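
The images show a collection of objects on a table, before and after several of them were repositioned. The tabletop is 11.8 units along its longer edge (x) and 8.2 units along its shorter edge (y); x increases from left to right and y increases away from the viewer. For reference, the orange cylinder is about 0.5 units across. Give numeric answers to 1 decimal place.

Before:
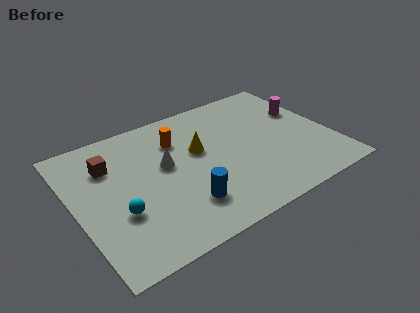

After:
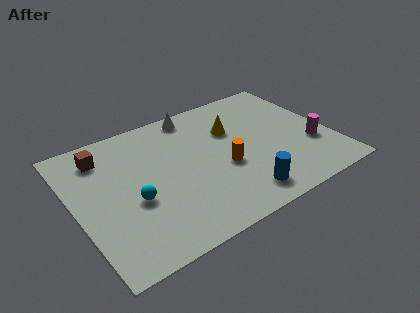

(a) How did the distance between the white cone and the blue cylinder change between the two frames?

+3.4

The distance was about 2.7 in the first image and 6.1 in the second, so they moved 3.4 units further apart.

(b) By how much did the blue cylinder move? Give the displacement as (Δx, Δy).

(2.5, -0.7)

The blue cylinder was at about (4.6, 2.0) and moved to about (7.1, 1.3).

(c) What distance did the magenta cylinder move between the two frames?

2.4

The magenta cylinder moved from about (10.9, 5.2) to (10.8, 2.8), a distance of √(0.1² + 2.4²) ≈ 2.4.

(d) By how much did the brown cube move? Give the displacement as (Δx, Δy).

(-0.2, 0.7)

The brown cube was at about (1.8, 5.9) and moved to about (1.6, 6.6).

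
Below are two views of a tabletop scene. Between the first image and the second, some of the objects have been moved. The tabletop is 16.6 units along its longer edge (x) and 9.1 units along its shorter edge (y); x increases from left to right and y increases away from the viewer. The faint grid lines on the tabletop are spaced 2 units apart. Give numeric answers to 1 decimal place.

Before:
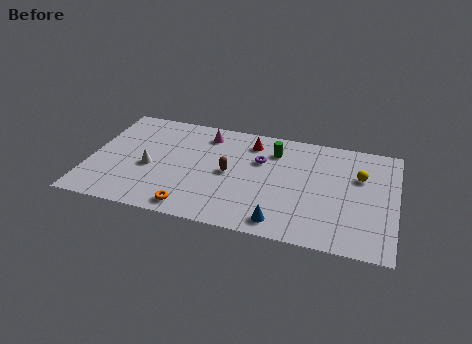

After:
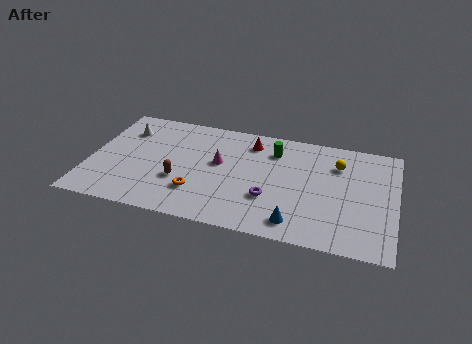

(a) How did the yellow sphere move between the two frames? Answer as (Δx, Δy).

(-1.2, 0.7)

From the two frames, the yellow sphere sits at roughly (14.6, 6.0) before and (13.4, 6.7) after.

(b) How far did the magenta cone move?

2.5

The magenta cone moved from about (6.1, 7.5) to (7.0, 5.2), a distance of √(0.9² + 2.3²) ≈ 2.5.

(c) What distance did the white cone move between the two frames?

3.3

From (3.3, 3.9) to (1.7, 6.8), the white cone covered √(1.6² + 2.9²) ≈ 3.3 units.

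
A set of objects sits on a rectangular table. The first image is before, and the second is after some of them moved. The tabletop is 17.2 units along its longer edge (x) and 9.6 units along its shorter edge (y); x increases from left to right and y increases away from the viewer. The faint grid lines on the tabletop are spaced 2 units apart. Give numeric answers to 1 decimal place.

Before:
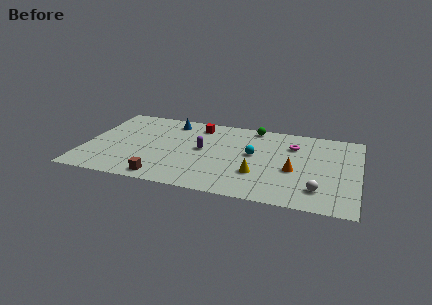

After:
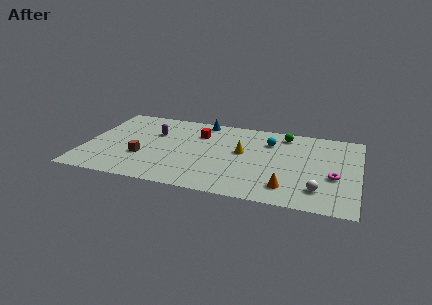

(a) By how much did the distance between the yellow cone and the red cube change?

-3.2

The distance was about 6.5 in the first image and 3.3 in the second, so they moved 3.2 units closer together.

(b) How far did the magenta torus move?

4.2

From (13.0, 7.0) to (15.7, 3.8), the magenta torus covered √(2.7² + 3.2²) ≈ 4.2 units.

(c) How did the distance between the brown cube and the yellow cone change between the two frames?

+0.4

Before: roughly 6.1 units apart; after: 6.5. That's 0.4 units further apart.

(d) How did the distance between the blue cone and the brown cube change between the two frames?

-0.6

They were about 7.0 units apart before and 6.4 after — 0.6 units closer together.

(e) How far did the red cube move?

1.0

The red cube was near (6.9, 8.0) before and (7.0, 7.0) after, so it travelled √(0.1² + 1.0²) ≈ 1.0 units.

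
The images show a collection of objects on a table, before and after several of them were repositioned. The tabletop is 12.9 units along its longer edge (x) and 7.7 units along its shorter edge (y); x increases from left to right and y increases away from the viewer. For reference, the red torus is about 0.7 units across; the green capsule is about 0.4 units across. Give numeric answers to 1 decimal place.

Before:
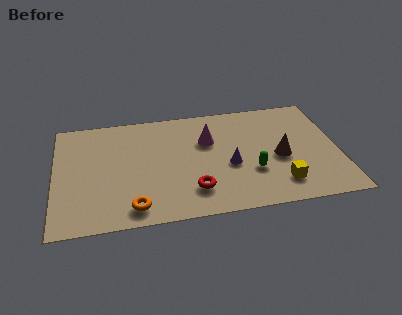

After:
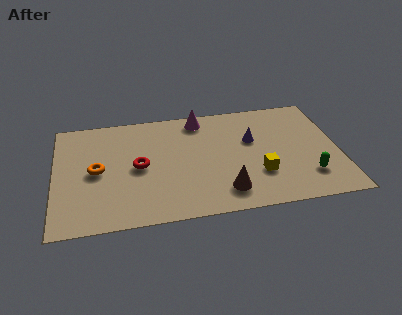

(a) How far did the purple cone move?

1.9

The purple cone moved from about (7.9, 3.2) to (9.0, 4.8), a distance of √(1.1² + 1.6²) ≈ 1.9.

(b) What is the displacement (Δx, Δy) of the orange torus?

(-1.6, 2.7)

The orange torus was at about (3.5, 1.1) and moved to about (1.9, 3.8).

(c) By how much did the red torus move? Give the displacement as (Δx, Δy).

(-2.4, 2.0)

The red torus was at about (6.2, 1.8) and moved to about (3.8, 3.8).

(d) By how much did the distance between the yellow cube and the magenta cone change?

+0.3

The distance was about 4.7 in the first image and 5.0 in the second, so they moved 0.3 units further apart.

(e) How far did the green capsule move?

2.6

From (8.9, 2.6) to (11.4, 1.9), the green capsule covered √(2.5² + 0.7²) ≈ 2.6 units.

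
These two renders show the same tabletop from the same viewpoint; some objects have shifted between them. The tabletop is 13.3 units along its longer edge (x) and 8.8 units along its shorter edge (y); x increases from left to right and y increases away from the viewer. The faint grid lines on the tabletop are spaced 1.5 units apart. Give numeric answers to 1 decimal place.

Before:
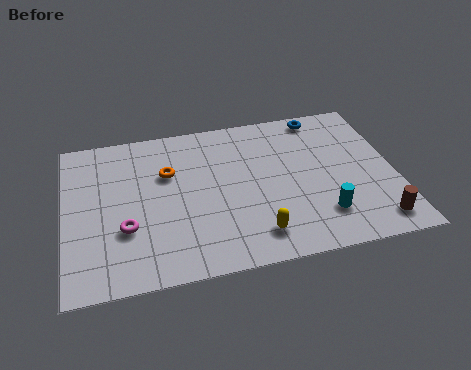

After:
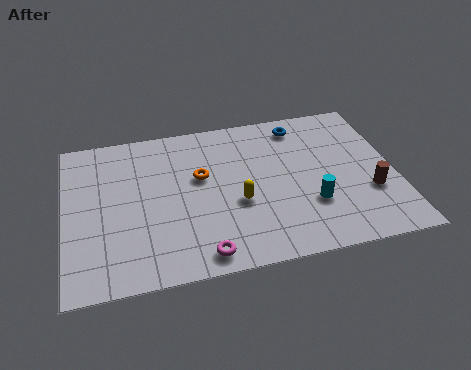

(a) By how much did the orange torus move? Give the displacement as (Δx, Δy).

(1.3, -0.5)

From the two frames, the orange torus sits at roughly (4.2, 5.8) before and (5.5, 5.3) after.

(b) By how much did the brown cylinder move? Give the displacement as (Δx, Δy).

(-0.1, 1.7)

From the two frames, the brown cylinder sits at roughly (12.3, 1.3) before and (12.2, 3.0) after.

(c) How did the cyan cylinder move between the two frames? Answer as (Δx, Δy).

(-0.4, 0.7)

The cyan cylinder was at about (10.2, 2.1) and moved to about (9.8, 2.8).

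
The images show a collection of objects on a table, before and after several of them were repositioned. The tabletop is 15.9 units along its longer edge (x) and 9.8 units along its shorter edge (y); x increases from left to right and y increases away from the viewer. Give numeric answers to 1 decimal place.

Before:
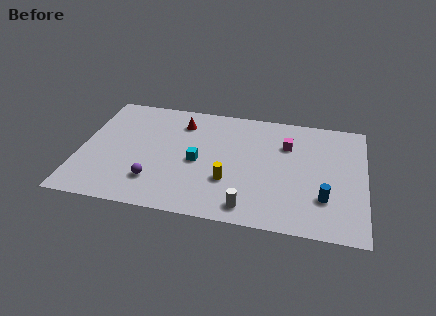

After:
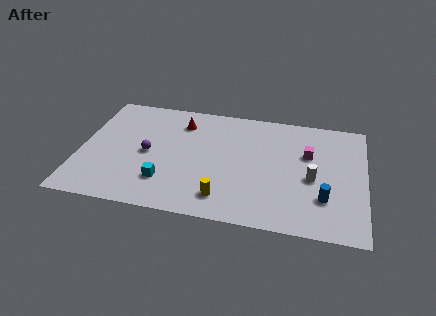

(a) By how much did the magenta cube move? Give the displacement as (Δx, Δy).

(1.2, -0.6)

The magenta cube started near (11.5, 6.9) and ended near (12.7, 6.3).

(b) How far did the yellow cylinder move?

1.4

The yellow cylinder moved from about (8.4, 3.2) to (8.2, 1.8), a distance of √(0.2² + 1.4²) ≈ 1.4.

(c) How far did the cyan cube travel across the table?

2.6

The cyan cube moved from about (6.6, 4.5) to (4.9, 2.5), a distance of √(1.7² + 2.0²) ≈ 2.6.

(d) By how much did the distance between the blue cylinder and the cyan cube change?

+1.5

The distance was about 7.3 in the first image and 8.8 in the second, so they moved 1.5 units further apart.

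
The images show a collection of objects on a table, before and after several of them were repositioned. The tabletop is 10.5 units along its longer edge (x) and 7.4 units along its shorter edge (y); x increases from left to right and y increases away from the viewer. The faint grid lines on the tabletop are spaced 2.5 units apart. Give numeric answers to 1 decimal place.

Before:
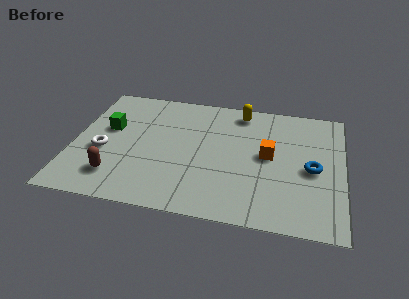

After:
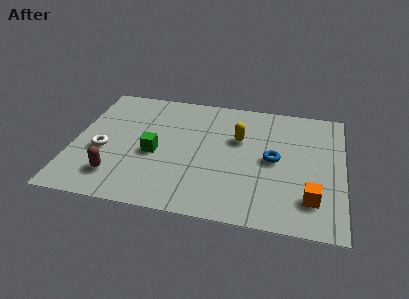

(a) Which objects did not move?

the white torus and the brown capsule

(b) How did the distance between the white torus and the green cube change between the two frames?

+0.6

The distance was about 1.4 in the first image and 2.0 in the second, so they moved 0.6 units further apart.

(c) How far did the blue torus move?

1.5

The blue torus was near (9.3, 3.4) before and (7.8, 3.7) after, so it travelled √(1.5² + 0.3²) ≈ 1.5 units.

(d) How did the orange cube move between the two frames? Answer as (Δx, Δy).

(1.7, -2.2)

From the two frames, the orange cube sits at roughly (7.6, 3.9) before and (9.3, 1.7) after.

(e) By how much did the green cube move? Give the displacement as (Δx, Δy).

(1.9, -1.2)

The green cube started near (1.3, 4.4) and ended near (3.2, 3.2).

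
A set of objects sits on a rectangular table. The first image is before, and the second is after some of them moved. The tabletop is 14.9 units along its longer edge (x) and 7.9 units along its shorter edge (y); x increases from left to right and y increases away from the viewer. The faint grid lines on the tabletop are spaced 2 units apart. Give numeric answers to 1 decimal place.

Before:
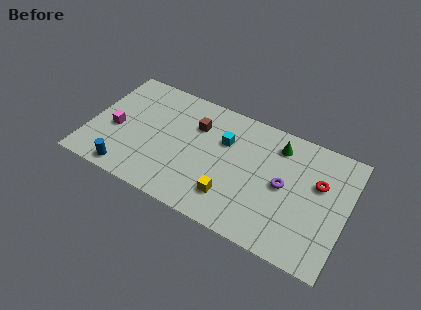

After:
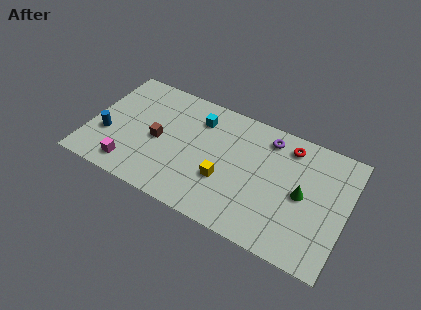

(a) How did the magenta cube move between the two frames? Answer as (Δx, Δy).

(1.2, -2.1)

The magenta cube started near (1.5, 3.4) and ended near (2.7, 1.3).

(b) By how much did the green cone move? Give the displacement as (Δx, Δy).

(1.7, -2.5)

The green cone was at about (10.7, 6.4) and moved to about (12.4, 3.9).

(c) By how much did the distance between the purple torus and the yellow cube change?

+0.8

They were about 3.5 units apart before and 4.3 after — 0.8 units further apart.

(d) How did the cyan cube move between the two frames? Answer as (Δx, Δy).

(-1.6, 0.8)

The cyan cube was at about (7.7, 5.3) and moved to about (6.1, 6.1).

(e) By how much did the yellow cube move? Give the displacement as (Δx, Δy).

(-0.5, 0.9)

The yellow cube was at about (8.5, 1.9) and moved to about (8.0, 2.8).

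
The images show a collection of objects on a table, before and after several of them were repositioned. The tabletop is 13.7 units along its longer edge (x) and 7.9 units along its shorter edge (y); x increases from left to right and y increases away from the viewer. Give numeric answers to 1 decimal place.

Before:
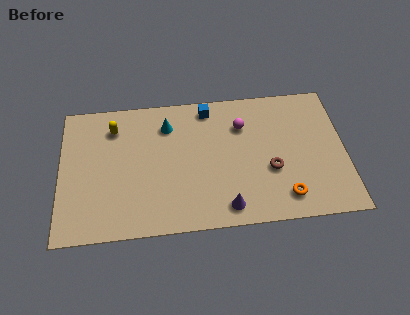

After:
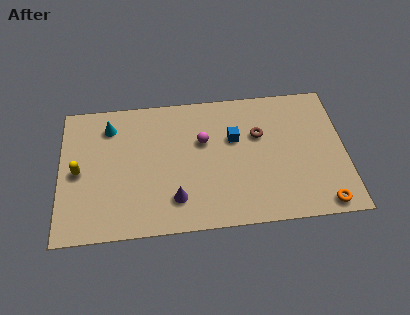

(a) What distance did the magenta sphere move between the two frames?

2.0

The magenta sphere was near (8.8, 5.7) before and (6.9, 5.0) after, so it travelled √(1.9² + 0.7²) ≈ 2.0 units.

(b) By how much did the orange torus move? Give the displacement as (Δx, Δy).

(1.8, -0.6)

From the two frames, the orange torus sits at roughly (10.7, 1.4) before and (12.5, 0.8) after.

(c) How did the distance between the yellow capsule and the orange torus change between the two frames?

+2.6

They were about 9.4 units apart before and 12.0 after — 2.6 units further apart.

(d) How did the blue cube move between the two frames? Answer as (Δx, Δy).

(1.2, -1.9)

The blue cube started near (7.2, 6.9) and ended near (8.4, 5.0).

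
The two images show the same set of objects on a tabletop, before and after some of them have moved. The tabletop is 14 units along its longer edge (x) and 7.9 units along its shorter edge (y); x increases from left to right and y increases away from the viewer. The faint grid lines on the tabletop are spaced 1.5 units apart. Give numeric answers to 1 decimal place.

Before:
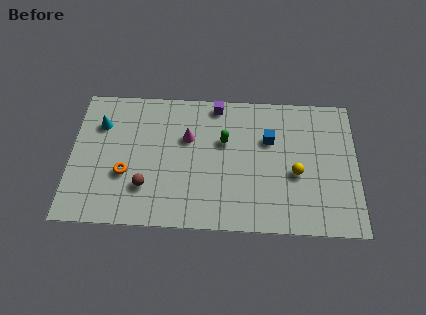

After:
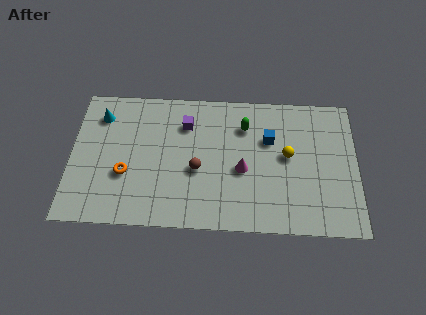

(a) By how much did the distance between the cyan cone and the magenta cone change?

+3.2

Before: roughly 4.3 units apart; after: 7.5. That's 3.2 units further apart.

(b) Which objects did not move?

the blue cube and the orange torus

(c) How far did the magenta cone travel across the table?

3.2

From (5.7, 5.1) to (8.4, 3.4), the magenta cone covered √(2.7² + 1.7²) ≈ 3.2 units.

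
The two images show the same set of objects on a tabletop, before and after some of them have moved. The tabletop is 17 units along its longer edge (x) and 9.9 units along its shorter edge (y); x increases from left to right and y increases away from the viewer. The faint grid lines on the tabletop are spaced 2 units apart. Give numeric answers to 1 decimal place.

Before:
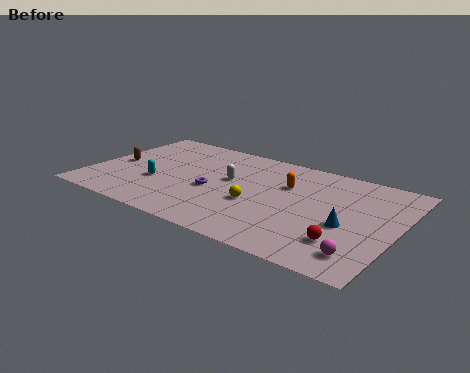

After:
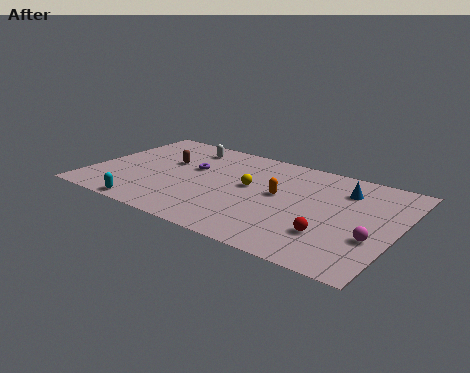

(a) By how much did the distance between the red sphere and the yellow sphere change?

+0.3

They were about 5.3 units apart before and 5.6 after — 0.3 units further apart.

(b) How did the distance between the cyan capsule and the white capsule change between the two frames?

+3.1

Before: roughly 4.3 units apart; after: 7.4. That's 3.1 units further apart.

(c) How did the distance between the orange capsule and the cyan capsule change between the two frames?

+0.5

The distance was about 7.5 in the first image and 8.0 in the second, so they moved 0.5 units further apart.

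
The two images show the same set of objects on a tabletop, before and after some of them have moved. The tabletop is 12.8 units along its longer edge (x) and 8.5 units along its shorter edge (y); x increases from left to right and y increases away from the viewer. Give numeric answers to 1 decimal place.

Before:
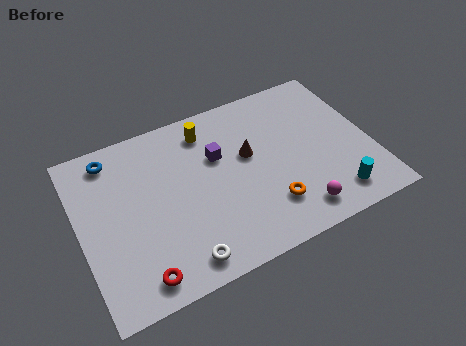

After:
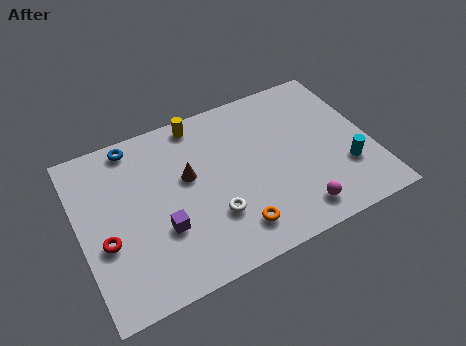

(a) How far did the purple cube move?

3.8

The purple cube moved from about (6.2, 5.5) to (3.4, 2.9), a distance of √(2.8² + 2.6²) ≈ 3.8.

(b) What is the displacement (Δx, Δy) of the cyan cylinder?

(0.7, 1.2)

From the two frames, the cyan cylinder sits at roughly (10.8, 1.4) before and (11.5, 2.6) after.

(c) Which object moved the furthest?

the purple cube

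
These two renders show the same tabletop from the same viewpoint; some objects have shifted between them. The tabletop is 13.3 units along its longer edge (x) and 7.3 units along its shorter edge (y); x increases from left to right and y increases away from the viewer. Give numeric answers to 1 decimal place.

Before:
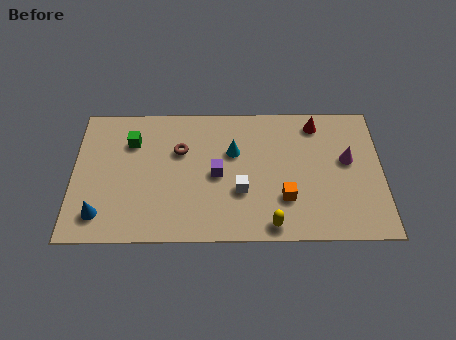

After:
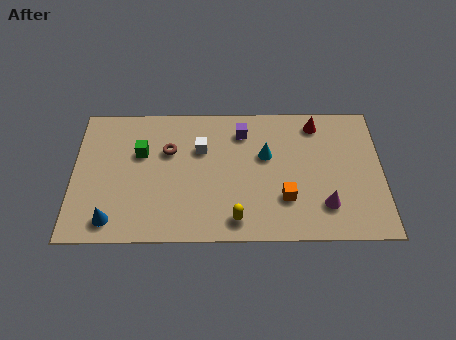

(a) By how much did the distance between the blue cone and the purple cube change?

+1.9

The distance was about 5.4 in the first image and 7.3 in the second, so they moved 1.9 units further apart.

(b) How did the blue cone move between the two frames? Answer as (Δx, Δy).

(0.5, -0.3)

The blue cone was at about (1.2, 1.4) and moved to about (1.7, 1.1).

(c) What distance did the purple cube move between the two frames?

2.5

The purple cube moved from about (6.2, 3.5) to (7.3, 5.8), a distance of √(1.1² + 2.3²) ≈ 2.5.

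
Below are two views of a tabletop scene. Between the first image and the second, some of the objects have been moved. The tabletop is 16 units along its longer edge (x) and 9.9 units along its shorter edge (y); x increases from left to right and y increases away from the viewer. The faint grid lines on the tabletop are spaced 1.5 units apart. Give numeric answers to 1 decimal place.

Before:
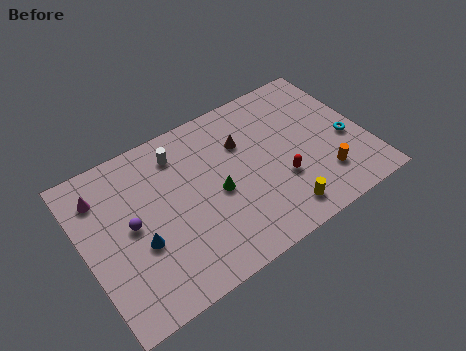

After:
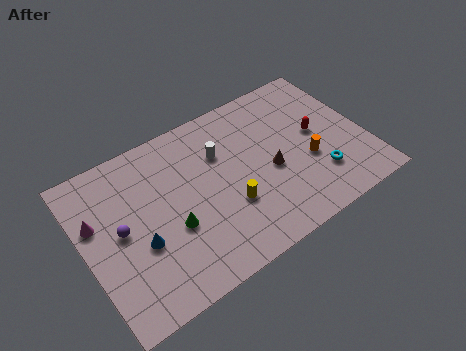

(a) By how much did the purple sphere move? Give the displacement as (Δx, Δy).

(-0.6, 0.0)

The purple sphere was at about (2.6, 5.1) and moved to about (2.0, 5.1).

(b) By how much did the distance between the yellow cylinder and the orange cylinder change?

+1.9

Before: roughly 2.8 units apart; after: 4.7. That's 1.9 units further apart.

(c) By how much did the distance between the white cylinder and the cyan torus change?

-3.4

They were about 9.9 units apart before and 6.5 after — 3.4 units closer together.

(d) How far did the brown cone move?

2.8

The brown cone moved from about (9.3, 6.8) to (10.5, 4.3), a distance of √(1.2² + 2.5²) ≈ 2.8.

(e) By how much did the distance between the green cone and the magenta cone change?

-2.3

They were about 6.9 units apart before and 4.6 after — 2.3 units closer together.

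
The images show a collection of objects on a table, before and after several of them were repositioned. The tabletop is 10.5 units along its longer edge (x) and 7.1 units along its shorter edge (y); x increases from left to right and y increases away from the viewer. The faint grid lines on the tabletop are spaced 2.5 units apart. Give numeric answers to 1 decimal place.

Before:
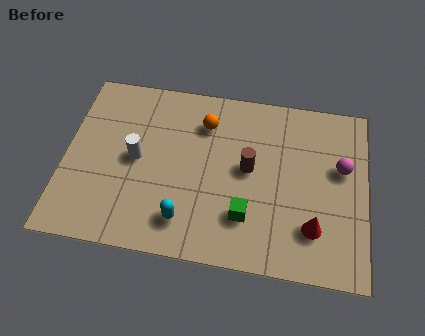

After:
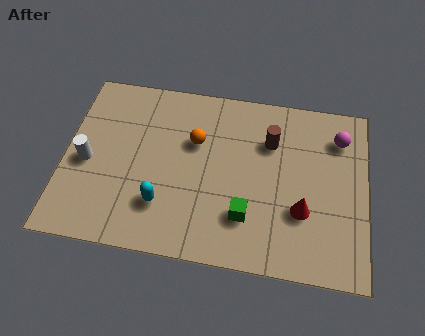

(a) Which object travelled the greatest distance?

the white cylinder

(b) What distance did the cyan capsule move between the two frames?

0.9

The cyan capsule was near (4.3, 1.4) before and (3.5, 1.9) after, so it travelled √(0.8² + 0.5²) ≈ 0.9 units.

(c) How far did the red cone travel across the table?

0.7

From (8.7, 1.8) to (8.3, 2.4), the red cone covered √(0.4² + 0.6²) ≈ 0.7 units.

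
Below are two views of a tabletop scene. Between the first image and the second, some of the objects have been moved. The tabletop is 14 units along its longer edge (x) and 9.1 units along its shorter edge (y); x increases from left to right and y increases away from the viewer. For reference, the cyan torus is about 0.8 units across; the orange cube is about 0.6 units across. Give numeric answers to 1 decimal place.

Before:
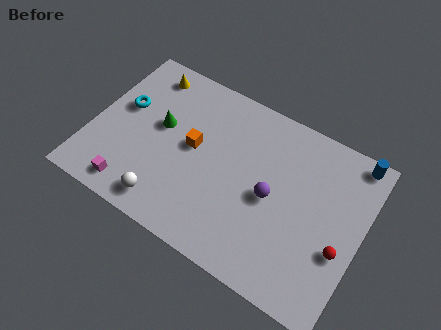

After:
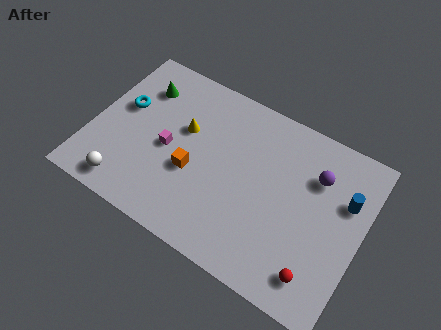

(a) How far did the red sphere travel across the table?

2.0

From (13.1, 3.4) to (12.2, 1.6), the red sphere covered √(0.9² + 1.8²) ≈ 2.0 units.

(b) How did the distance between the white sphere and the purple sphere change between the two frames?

+4.7

They were about 5.8 units apart before and 10.5 after — 4.7 units further apart.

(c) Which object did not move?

the cyan torus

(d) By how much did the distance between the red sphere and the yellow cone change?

-3.2

Before: roughly 11.8 units apart; after: 8.6. That's 3.2 units closer together.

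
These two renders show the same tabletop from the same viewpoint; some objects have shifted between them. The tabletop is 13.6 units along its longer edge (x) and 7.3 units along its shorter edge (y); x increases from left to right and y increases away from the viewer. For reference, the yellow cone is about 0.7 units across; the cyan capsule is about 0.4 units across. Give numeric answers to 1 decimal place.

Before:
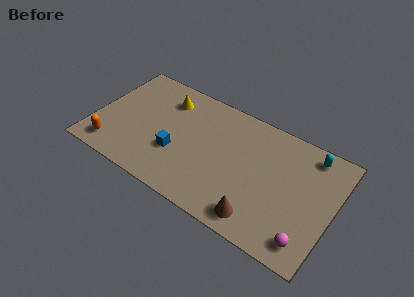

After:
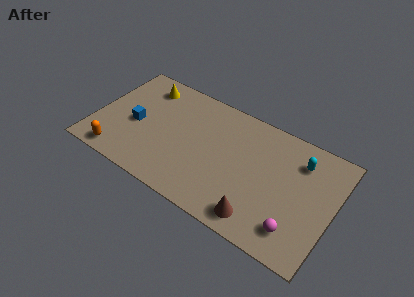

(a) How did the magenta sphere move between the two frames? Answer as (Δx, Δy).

(-0.7, 0.3)

The magenta sphere was at about (12.5, 1.2) and moved to about (11.8, 1.5).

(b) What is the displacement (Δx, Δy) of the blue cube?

(-2.5, 0.7)

From the two frames, the blue cube sits at roughly (4.8, 2.6) before and (2.3, 3.3) after.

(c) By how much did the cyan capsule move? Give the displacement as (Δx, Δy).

(-0.5, -0.7)

The cyan capsule was at about (12.0, 6.3) and moved to about (11.5, 5.6).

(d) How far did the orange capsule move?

0.5

The orange capsule was near (1.3, 1.2) before and (1.7, 0.9) after, so it travelled √(0.4² + 0.3²) ≈ 0.5 units.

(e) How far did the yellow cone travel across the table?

1.3

From (3.7, 5.7) to (2.4, 6.0), the yellow cone covered √(1.3² + 0.3²) ≈ 1.3 units.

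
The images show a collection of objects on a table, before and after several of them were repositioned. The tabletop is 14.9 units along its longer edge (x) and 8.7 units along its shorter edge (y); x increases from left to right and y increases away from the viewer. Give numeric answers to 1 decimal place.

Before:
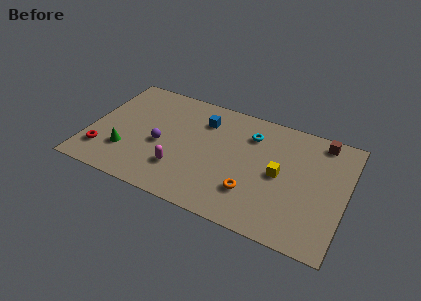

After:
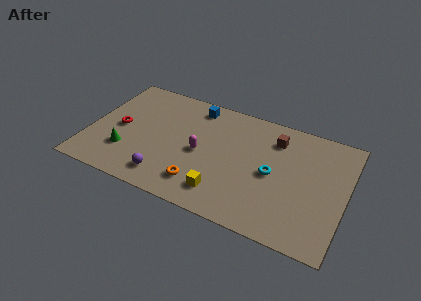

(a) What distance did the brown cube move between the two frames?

2.8

The brown cube moved from about (13.2, 7.7) to (10.6, 6.8), a distance of √(2.6² + 0.9²) ≈ 2.8.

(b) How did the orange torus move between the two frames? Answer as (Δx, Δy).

(-2.9, -0.6)

From the two frames, the orange torus sits at roughly (9.7, 2.4) before and (6.8, 1.8) after.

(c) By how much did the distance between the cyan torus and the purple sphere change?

+0.8

Before: roughly 5.7 units apart; after: 6.5. That's 0.8 units further apart.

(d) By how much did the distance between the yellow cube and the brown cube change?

+1.7

The distance was about 4.0 in the first image and 5.7 in the second, so they moved 1.7 units further apart.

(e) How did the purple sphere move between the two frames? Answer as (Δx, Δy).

(0.6, -2.3)

The purple sphere started near (4.2, 3.8) and ended near (4.8, 1.5).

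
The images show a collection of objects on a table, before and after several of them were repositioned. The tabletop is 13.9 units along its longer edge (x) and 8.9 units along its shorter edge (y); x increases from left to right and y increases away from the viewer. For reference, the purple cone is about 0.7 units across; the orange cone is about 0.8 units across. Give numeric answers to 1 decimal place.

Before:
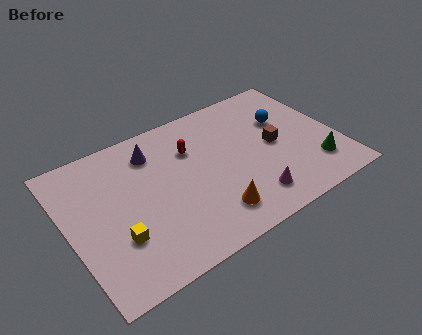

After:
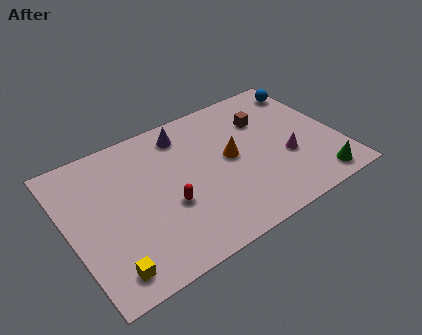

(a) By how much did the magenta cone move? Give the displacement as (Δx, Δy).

(2.2, 1.6)

The magenta cone was at about (8.9, 1.7) and moved to about (11.1, 3.3).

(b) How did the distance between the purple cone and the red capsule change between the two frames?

+2.2

They were about 2.1 units apart before and 4.3 after — 2.2 units further apart.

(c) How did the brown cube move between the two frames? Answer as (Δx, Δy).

(-0.2, 1.9)

The brown cube was at about (10.7, 4.4) and moved to about (10.5, 6.3).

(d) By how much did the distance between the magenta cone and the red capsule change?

+1.1

They were about 5.1 units apart before and 6.2 after — 1.1 units further apart.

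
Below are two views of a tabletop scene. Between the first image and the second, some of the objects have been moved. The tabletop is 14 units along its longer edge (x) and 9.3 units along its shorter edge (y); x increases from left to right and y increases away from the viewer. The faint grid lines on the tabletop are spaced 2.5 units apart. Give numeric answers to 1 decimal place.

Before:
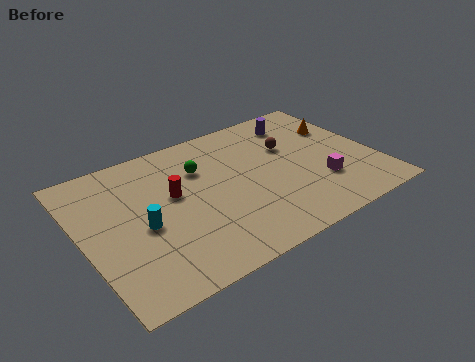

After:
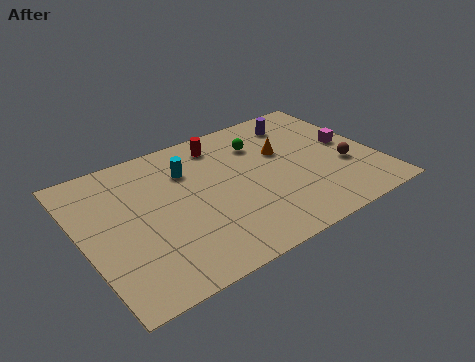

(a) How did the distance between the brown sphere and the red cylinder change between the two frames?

+1.1

Before: roughly 5.8 units apart; after: 6.9. That's 1.1 units further apart.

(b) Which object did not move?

the purple cylinder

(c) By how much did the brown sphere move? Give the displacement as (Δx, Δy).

(2.2, -2.6)

From the two frames, the brown sphere sits at roughly (10.2, 6.0) before and (12.4, 3.4) after.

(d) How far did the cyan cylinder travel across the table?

3.7

From (2.7, 4.1) to (5.3, 6.7), the cyan cylinder covered √(2.6² + 2.6²) ≈ 3.7 units.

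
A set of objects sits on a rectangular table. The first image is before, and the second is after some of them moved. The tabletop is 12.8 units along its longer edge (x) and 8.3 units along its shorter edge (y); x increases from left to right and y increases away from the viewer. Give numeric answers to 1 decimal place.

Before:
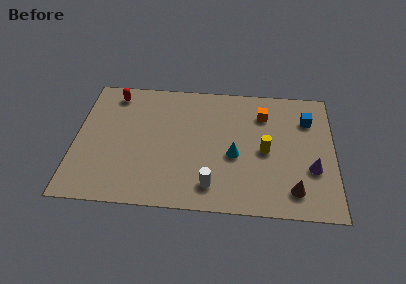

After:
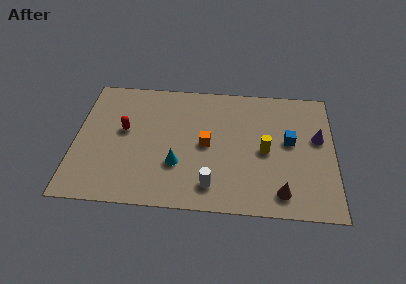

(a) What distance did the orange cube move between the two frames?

3.6

The orange cube was near (9.3, 6.3) before and (6.5, 4.1) after, so it travelled √(2.8² + 2.2²) ≈ 3.6 units.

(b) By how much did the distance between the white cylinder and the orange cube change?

-2.8

They were about 5.4 units apart before and 2.6 after — 2.8 units closer together.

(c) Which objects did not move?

the white cylinder and the yellow cylinder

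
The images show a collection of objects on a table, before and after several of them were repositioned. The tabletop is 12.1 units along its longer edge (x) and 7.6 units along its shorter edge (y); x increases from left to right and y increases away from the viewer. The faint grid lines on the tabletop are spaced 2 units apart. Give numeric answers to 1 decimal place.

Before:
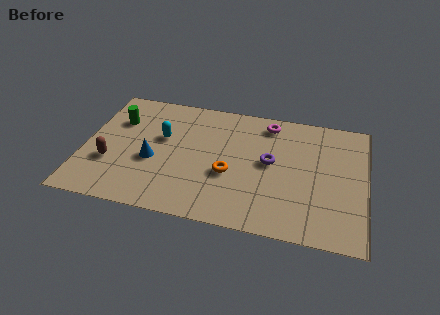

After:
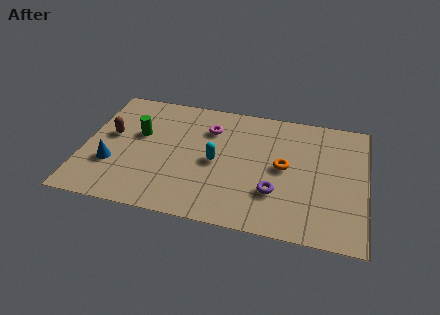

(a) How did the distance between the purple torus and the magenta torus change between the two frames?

+2.1

Before: roughly 2.4 units apart; after: 4.5. That's 2.1 units further apart.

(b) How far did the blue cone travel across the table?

1.8

The blue cone moved from about (3.0, 3.1) to (1.3, 2.5), a distance of √(1.7² + 0.6²) ≈ 1.8.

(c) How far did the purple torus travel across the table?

1.8

The purple torus moved from about (8.0, 4.1) to (8.3, 2.3), a distance of √(0.3² + 1.8²) ≈ 1.8.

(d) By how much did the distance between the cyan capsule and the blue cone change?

+3.0

They were about 1.5 units apart before and 4.5 after — 3.0 units further apart.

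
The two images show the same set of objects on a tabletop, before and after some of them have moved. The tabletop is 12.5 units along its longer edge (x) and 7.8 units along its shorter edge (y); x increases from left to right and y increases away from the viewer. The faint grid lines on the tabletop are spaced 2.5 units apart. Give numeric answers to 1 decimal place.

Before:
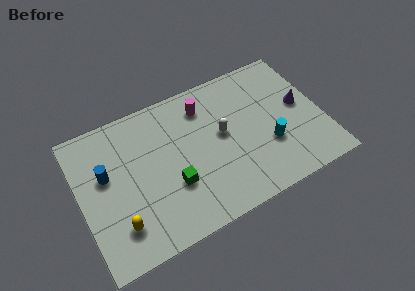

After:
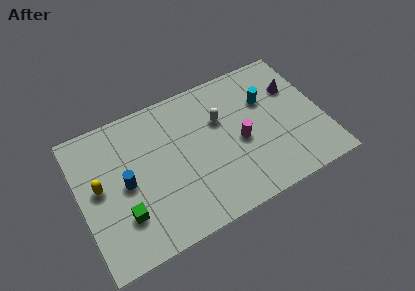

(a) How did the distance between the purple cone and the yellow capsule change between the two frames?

+0.3

Before: roughly 10.1 units apart; after: 10.4. That's 0.3 units further apart.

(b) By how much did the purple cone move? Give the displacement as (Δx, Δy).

(-0.2, 1.1)

From the two frames, the purple cone sits at roughly (11.5, 4.2) before and (11.3, 5.3) after.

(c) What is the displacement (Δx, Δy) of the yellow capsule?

(-0.7, 2.4)

The yellow capsule started near (1.7, 1.8) and ended near (1.0, 4.2).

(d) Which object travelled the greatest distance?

the magenta cylinder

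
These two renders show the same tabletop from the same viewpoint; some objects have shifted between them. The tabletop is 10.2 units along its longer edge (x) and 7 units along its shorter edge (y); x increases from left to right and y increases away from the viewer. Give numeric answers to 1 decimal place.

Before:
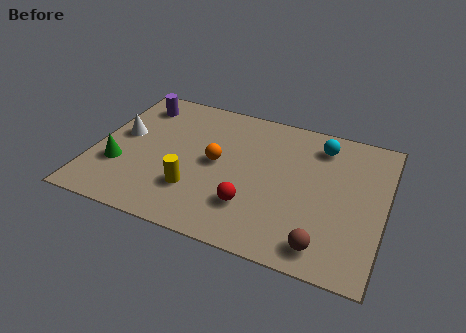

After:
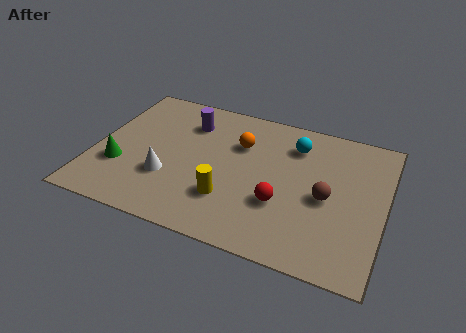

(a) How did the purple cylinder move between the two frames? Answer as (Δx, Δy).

(1.9, -0.4)

The purple cylinder started near (1.2, 5.7) and ended near (3.1, 5.3).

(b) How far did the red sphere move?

1.1

From (5.7, 1.9) to (6.7, 2.4), the red sphere covered √(1.0² + 0.5²) ≈ 1.1 units.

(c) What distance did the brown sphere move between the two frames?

2.2

The brown sphere moved from about (8.3, 1.0) to (8.2, 3.2), a distance of √(0.1² + 2.2²) ≈ 2.2.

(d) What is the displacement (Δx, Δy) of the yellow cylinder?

(1.2, 0.0)

The yellow cylinder was at about (3.7, 2.0) and moved to about (4.9, 2.0).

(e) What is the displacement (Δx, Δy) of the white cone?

(1.8, -1.6)

The white cone started near (0.9, 3.9) and ended near (2.7, 2.3).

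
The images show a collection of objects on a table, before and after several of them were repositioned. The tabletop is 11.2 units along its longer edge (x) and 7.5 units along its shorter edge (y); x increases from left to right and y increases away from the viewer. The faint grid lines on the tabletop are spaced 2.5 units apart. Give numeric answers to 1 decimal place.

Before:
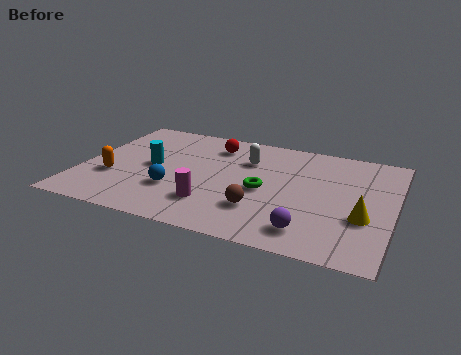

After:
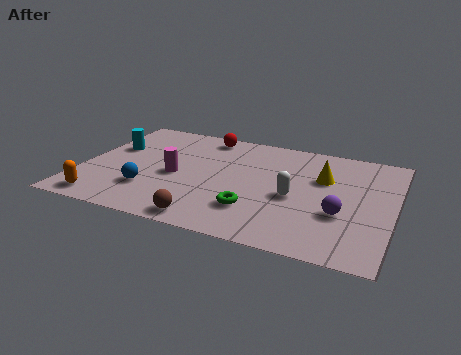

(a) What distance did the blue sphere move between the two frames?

0.9

The blue sphere moved from about (3.5, 2.4) to (2.6, 2.1), a distance of √(0.9² + 0.3²) ≈ 0.9.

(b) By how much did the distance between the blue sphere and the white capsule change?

+1.5

They were about 3.7 units apart before and 5.2 after — 1.5 units further apart.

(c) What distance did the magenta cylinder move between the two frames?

2.1

The magenta cylinder moved from about (4.9, 1.9) to (3.4, 3.4), a distance of √(1.5² + 1.5²) ≈ 2.1.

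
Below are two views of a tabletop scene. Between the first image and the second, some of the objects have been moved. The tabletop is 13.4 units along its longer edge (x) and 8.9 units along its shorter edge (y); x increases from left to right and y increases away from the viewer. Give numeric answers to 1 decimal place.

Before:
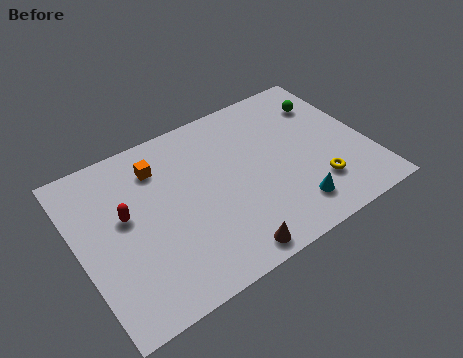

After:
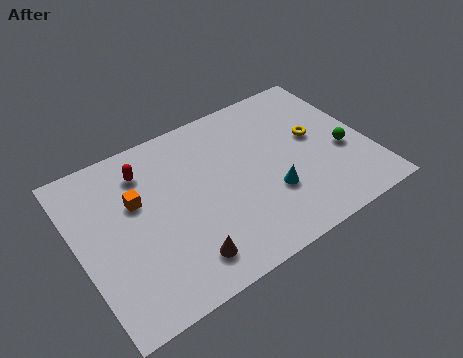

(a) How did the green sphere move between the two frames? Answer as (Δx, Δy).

(0.2, -3.1)

From the two frames, the green sphere sits at roughly (12.0, 6.7) before and (12.2, 3.6) after.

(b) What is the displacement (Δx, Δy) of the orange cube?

(-1.2, -1.3)

The orange cube was at about (4.0, 6.9) and moved to about (2.8, 5.6).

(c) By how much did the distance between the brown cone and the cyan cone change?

+1.2

The distance was about 3.3 in the first image and 4.5 in the second, so they moved 1.2 units further apart.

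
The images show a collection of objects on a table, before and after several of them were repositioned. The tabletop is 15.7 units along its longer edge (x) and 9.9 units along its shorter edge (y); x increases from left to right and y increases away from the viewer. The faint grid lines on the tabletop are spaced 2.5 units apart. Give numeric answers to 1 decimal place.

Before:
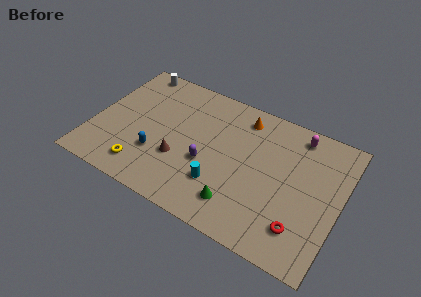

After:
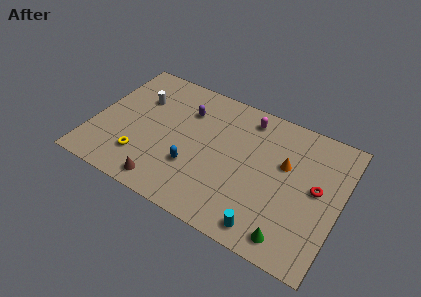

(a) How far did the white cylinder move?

2.3

The white cylinder was near (1.8, 9.0) before and (2.6, 6.8) after, so it travelled √(0.8² + 2.2²) ≈ 2.3 units.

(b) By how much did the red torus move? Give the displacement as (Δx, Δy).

(0.6, 3.1)

The red torus started near (13.6, 2.2) and ended near (14.2, 5.3).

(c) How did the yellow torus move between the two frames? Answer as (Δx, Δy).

(-0.2, 0.7)

The yellow torus was at about (3.6, 1.7) and moved to about (3.4, 2.4).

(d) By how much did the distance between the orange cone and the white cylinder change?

+2.2

The distance was about 7.3 in the first image and 9.5 in the second, so they moved 2.2 units further apart.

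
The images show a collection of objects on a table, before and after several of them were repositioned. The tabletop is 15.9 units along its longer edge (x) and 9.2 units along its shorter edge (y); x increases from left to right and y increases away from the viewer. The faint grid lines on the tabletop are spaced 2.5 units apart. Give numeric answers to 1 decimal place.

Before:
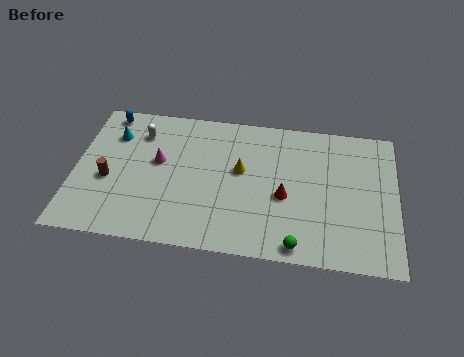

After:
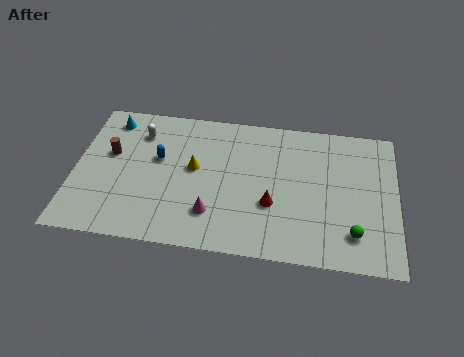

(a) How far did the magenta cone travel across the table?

4.1

The magenta cone moved from about (4.1, 5.3) to (6.9, 2.3), a distance of √(2.8² + 3.0²) ≈ 4.1.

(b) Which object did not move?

the white capsule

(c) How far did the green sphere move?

2.9

The green sphere was near (11.1, 0.9) before and (13.8, 2.0) after, so it travelled √(2.7² + 1.1²) ≈ 2.9 units.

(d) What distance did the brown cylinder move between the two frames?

1.7

From (1.7, 3.8) to (1.7, 5.5), the brown cylinder covered √(0.0² + 1.7²) ≈ 1.7 units.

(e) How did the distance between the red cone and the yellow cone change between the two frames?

+1.7

They were about 2.6 units apart before and 4.3 after — 1.7 units further apart.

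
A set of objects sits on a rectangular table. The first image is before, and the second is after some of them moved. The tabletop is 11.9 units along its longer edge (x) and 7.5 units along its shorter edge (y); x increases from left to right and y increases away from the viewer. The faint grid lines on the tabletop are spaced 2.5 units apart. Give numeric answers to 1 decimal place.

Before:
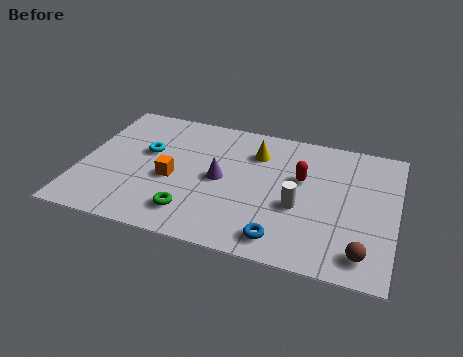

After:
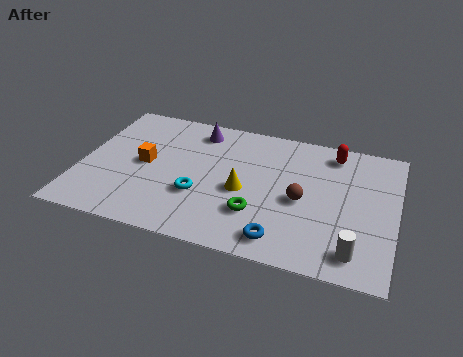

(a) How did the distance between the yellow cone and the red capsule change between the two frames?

+2.4

The distance was about 2.1 in the first image and 4.5 in the second, so they moved 2.4 units further apart.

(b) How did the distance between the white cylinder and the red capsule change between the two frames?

+3.7

Before: roughly 1.6 units apart; after: 5.3. That's 3.7 units further apart.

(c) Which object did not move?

the blue torus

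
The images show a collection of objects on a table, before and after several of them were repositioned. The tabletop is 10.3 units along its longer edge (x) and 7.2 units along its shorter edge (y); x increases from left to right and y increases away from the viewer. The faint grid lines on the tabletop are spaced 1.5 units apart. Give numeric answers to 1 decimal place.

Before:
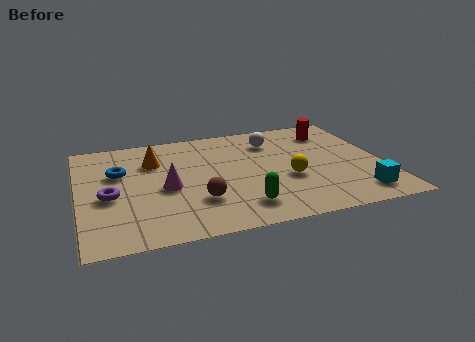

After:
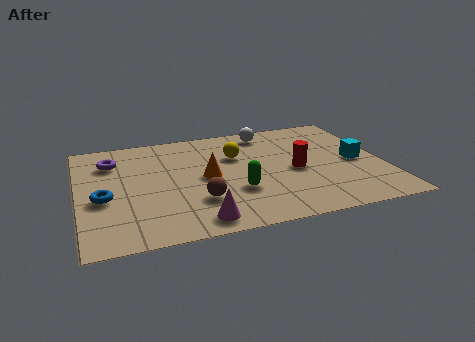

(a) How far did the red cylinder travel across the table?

2.8

From (8.8, 5.7) to (7.3, 3.3), the red cylinder covered √(1.5² + 2.4²) ≈ 2.8 units.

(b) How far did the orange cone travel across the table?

2.3

The orange cone was near (2.6, 5.1) before and (4.3, 3.6) after, so it travelled √(1.7² + 1.5²) ≈ 2.3 units.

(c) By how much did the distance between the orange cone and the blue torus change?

+2.3

The distance was about 1.3 in the first image and 3.6 in the second, so they moved 2.3 units further apart.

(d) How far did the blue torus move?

1.7

The blue torus moved from about (1.4, 4.6) to (0.8, 3.0), a distance of √(0.6² + 1.6²) ≈ 1.7.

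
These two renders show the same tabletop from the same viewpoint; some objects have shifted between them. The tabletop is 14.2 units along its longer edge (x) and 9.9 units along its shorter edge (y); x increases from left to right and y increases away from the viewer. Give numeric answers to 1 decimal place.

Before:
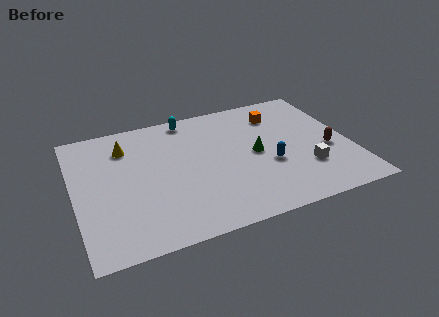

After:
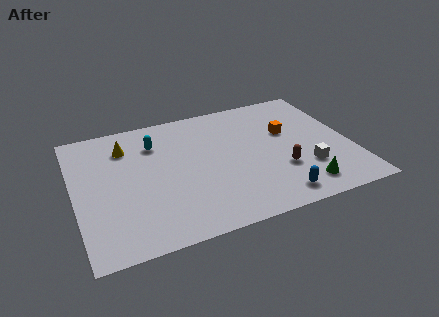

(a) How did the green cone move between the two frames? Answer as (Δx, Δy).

(2.0, -3.3)

The green cone started near (9.3, 4.9) and ended near (11.3, 1.6).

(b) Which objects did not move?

the white cube and the yellow cone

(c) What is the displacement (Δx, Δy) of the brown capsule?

(-2.6, -0.8)

From the two frames, the brown capsule sits at roughly (13.0, 4.0) before and (10.4, 3.2) after.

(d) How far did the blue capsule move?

2.5

The blue capsule was near (9.9, 3.8) before and (9.9, 1.3) after, so it travelled √(0.0² + 2.5²) ≈ 2.5 units.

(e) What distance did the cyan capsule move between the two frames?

2.4

From (6.2, 8.9) to (4.3, 7.4), the cyan capsule covered √(1.9² + 1.5²) ≈ 2.4 units.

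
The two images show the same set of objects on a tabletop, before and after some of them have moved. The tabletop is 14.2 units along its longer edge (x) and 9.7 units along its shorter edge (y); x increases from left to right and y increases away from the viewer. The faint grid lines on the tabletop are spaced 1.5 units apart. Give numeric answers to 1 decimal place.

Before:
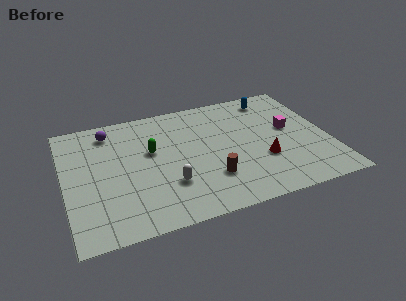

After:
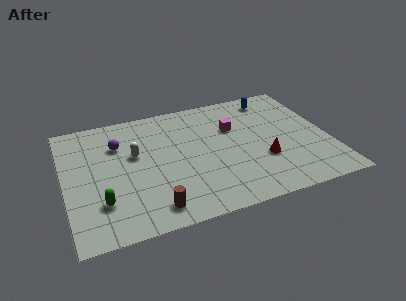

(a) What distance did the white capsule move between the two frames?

3.3

The white capsule was near (5.4, 2.9) before and (3.8, 5.8) after, so it travelled √(1.6² + 2.9²) ≈ 3.3 units.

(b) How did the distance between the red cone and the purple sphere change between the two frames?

-0.9

Before: roughly 9.2 units apart; after: 8.3. That's 0.9 units closer together.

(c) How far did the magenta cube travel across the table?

3.2

The magenta cube was near (12.2, 5.4) before and (9.2, 6.4) after, so it travelled √(3.0² + 1.0²) ≈ 3.2 units.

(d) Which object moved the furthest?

the green capsule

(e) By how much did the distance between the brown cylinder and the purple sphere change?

-1.7

Before: roughly 7.4 units apart; after: 5.7. That's 1.7 units closer together.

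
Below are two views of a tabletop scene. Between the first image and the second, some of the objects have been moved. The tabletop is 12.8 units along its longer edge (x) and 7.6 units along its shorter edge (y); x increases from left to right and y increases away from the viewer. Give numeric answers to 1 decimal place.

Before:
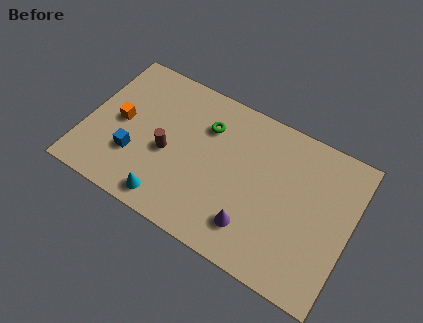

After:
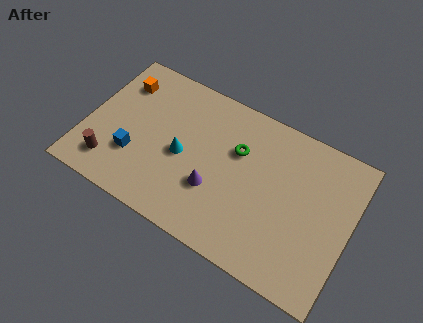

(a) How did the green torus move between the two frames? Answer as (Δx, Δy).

(1.6, -0.5)

The green torus was at about (5.6, 5.5) and moved to about (7.2, 5.0).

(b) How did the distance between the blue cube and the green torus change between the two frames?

+1.0

Before: roughly 4.4 units apart; after: 5.4. That's 1.0 units further apart.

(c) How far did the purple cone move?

2.2

From (8.4, 1.7) to (6.4, 2.6), the purple cone covered √(2.0² + 0.9²) ≈ 2.2 units.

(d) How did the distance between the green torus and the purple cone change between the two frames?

-2.2

The distance was about 4.7 in the first image and 2.5 in the second, so they moved 2.2 units closer together.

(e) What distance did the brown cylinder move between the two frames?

3.1

From (4.0, 3.3) to (1.5, 1.5), the brown cylinder covered √(2.5² + 1.8²) ≈ 3.1 units.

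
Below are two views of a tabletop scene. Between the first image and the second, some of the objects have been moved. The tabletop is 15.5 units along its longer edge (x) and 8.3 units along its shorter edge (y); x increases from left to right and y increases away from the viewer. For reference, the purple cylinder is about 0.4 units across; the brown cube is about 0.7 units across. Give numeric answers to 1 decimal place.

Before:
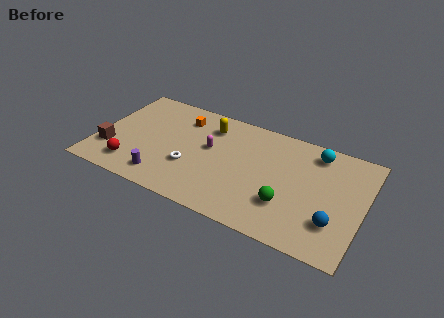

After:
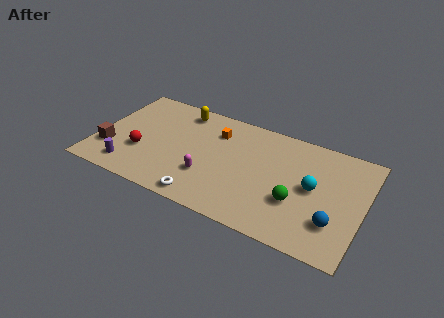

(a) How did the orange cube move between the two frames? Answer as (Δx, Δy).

(2.1, -0.3)

From the two frames, the orange cube sits at roughly (4.6, 6.5) before and (6.7, 6.2) after.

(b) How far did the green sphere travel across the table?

0.6

The green sphere moved from about (11.3, 2.5) to (11.8, 2.9), a distance of √(0.5² + 0.4²) ≈ 0.6.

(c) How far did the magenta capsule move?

2.2

From (6.5, 4.8) to (6.7, 2.6), the magenta capsule covered √(0.2² + 2.2²) ≈ 2.2 units.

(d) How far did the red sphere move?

1.4

From (2.3, 1.6) to (2.7, 2.9), the red sphere covered √(0.4² + 1.3²) ≈ 1.4 units.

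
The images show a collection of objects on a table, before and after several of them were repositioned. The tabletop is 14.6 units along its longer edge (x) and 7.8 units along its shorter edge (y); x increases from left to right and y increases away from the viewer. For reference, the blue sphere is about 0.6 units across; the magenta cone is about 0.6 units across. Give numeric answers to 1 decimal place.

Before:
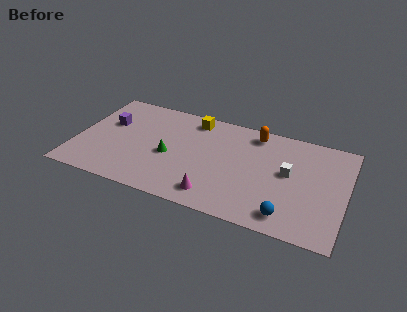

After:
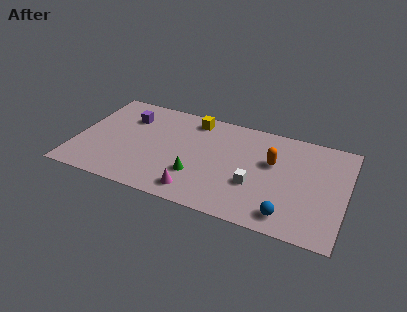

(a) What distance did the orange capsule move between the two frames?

2.2

From (9.5, 6.7) to (10.6, 4.8), the orange capsule covered √(1.1² + 1.9²) ≈ 2.2 units.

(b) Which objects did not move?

the blue sphere and the yellow cube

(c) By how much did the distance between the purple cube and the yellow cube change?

-1.2

They were about 4.8 units apart before and 3.6 after — 1.2 units closer together.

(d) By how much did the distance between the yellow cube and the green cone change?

+0.9

They were about 3.4 units apart before and 4.3 after — 0.9 units further apart.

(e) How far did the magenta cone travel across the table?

1.0

The magenta cone moved from about (7.8, 1.3) to (6.8, 1.2), a distance of √(1.0² + 0.1²) ≈ 1.0.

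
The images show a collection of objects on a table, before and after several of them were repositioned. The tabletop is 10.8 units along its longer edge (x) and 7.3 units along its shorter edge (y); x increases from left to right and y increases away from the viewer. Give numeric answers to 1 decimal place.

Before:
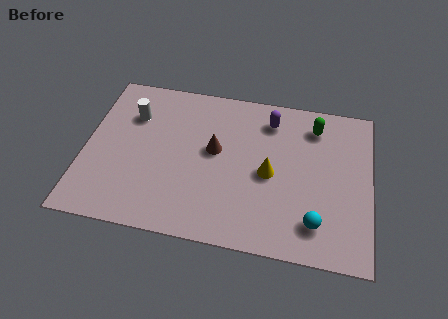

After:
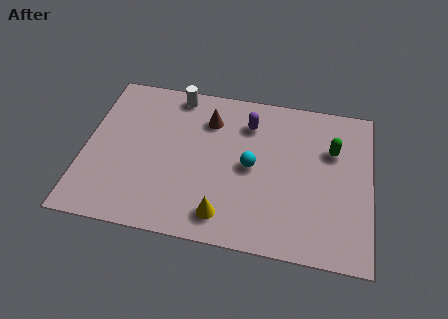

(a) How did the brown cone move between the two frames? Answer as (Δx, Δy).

(-0.3, 1.4)

From the two frames, the brown cone sits at roughly (4.9, 4.1) before and (4.6, 5.5) after.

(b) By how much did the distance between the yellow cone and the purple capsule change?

+2.0

They were about 2.5 units apart before and 4.5 after — 2.0 units further apart.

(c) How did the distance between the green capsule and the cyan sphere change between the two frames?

-1.1

The distance was about 4.4 in the first image and 3.3 in the second, so they moved 1.1 units closer together.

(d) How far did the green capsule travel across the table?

1.2

The green capsule was near (8.6, 5.9) before and (9.3, 4.9) after, so it travelled √(0.7² + 1.0²) ≈ 1.2 units.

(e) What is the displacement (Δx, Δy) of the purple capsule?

(-0.8, -0.3)

The purple capsule was at about (6.9, 5.9) and moved to about (6.1, 5.6).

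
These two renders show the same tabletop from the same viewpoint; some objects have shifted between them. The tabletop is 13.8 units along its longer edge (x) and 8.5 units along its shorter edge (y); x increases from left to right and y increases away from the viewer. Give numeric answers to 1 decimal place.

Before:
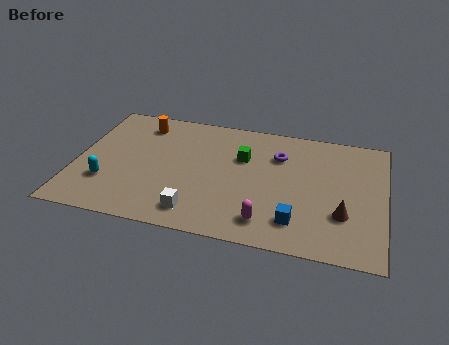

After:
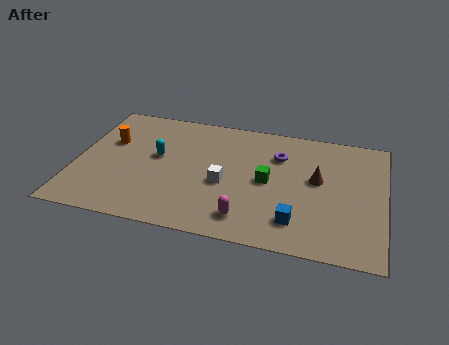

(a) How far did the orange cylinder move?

2.1

From (2.7, 7.0) to (1.4, 5.4), the orange cylinder covered √(1.3² + 1.6²) ≈ 2.1 units.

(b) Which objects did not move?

the purple torus and the blue cube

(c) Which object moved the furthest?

the cyan capsule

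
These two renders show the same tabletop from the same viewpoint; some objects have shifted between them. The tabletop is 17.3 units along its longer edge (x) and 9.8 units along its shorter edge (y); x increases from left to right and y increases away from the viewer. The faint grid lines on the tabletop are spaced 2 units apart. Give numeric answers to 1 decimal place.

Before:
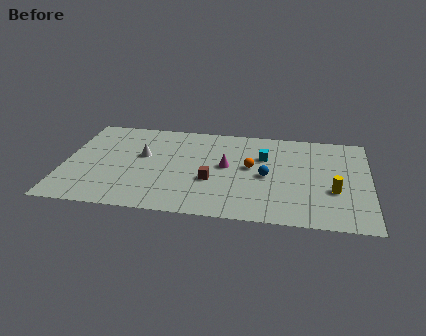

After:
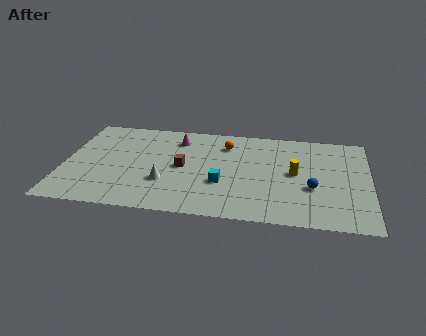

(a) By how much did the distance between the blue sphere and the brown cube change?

+4.3

The distance was about 3.2 in the first image and 7.5 in the second, so they moved 4.3 units further apart.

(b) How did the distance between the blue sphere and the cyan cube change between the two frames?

+3.1

Before: roughly 2.0 units apart; after: 5.1. That's 3.1 units further apart.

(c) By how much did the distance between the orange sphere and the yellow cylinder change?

-0.3

The distance was about 5.0 in the first image and 4.7 in the second, so they moved 0.3 units closer together.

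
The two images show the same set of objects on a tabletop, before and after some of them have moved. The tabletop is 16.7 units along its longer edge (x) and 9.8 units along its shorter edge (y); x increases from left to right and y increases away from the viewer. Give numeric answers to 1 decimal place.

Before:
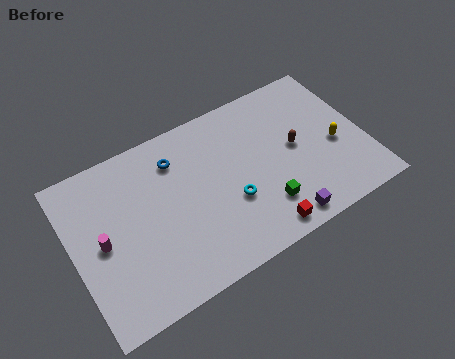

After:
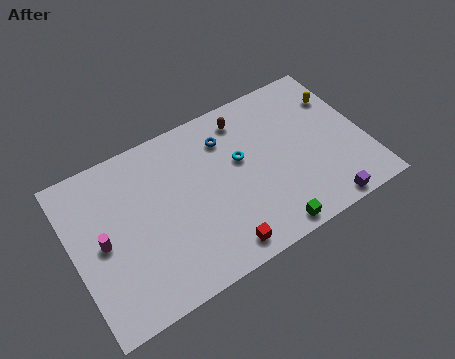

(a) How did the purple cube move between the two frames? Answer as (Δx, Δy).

(2.4, -0.3)

From the two frames, the purple cube sits at roughly (11.3, 1.1) before and (13.7, 0.8) after.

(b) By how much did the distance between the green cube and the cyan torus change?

+2.9

Before: roughly 2.1 units apart; after: 5.0. That's 2.9 units further apart.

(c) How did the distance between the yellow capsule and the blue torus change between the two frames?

-2.8

The distance was about 9.4 in the first image and 6.6 in the second, so they moved 2.8 units closer together.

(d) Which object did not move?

the magenta cylinder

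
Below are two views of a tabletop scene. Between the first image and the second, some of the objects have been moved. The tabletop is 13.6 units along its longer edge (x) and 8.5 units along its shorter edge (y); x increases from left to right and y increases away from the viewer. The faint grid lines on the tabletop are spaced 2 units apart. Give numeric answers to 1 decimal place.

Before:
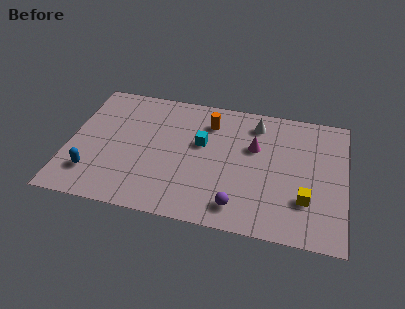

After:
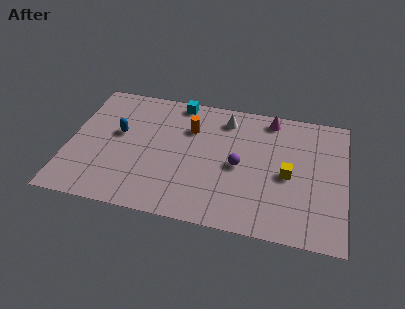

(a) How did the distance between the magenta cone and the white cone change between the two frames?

+0.7

The distance was about 1.6 in the first image and 2.3 in the second, so they moved 0.7 units further apart.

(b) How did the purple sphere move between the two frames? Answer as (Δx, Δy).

(-0.1, 2.6)

The purple sphere was at about (8.5, 1.4) and moved to about (8.4, 4.0).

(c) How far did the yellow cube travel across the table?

1.7

From (11.7, 2.5) to (10.8, 3.9), the yellow cube covered √(0.9² + 1.4²) ≈ 1.7 units.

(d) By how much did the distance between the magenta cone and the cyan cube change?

+2.0

The distance was about 2.6 in the first image and 4.6 in the second, so they moved 2.0 units further apart.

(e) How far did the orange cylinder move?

1.1

From (6.8, 6.6) to (5.9, 6.0), the orange cylinder covered √(0.9² + 0.6²) ≈ 1.1 units.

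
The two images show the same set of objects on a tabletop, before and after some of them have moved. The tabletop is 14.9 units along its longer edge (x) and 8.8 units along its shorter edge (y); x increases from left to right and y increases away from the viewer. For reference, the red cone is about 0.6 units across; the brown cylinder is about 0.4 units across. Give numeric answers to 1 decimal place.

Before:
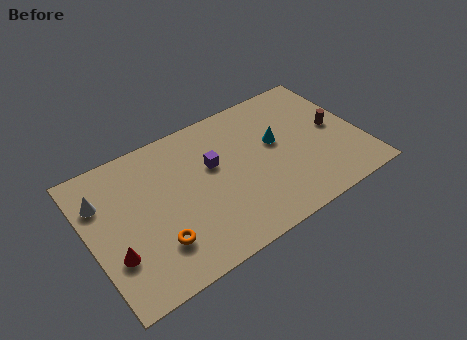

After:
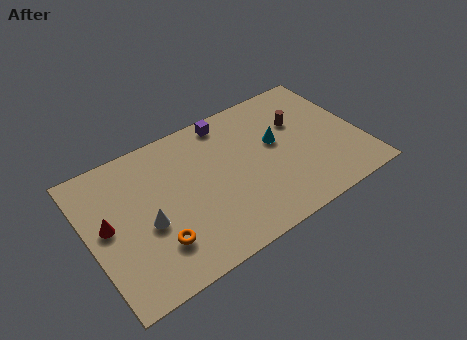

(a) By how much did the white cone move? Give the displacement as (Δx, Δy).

(2.1, -2.6)

The white cone was at about (0.9, 6.3) and moved to about (3.0, 3.7).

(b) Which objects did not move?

the cyan cone and the orange torus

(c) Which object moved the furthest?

the white cone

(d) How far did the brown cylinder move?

2.2

The brown cylinder moved from about (13.6, 4.5) to (11.8, 5.8), a distance of √(1.8² + 1.3²) ≈ 2.2.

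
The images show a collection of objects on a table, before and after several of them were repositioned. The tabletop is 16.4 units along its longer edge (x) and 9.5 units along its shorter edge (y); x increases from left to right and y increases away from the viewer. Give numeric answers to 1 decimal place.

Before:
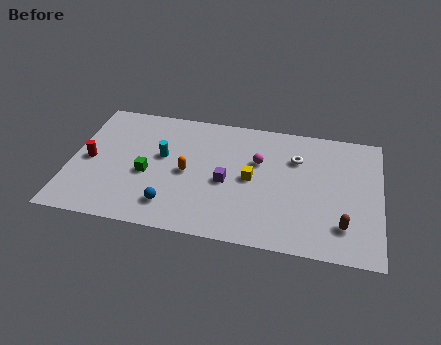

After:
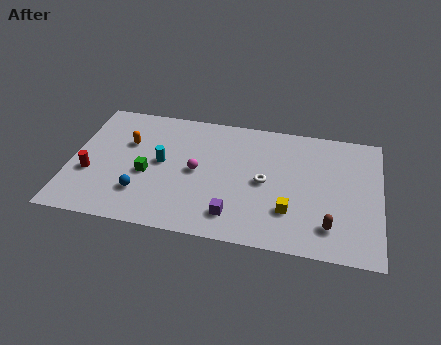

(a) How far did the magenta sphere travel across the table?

3.5

From (9.9, 6.1) to (6.7, 4.7), the magenta sphere covered √(3.2² + 1.4²) ≈ 3.5 units.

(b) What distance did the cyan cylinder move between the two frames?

0.5

The cyan cylinder moved from about (4.8, 5.5) to (4.8, 5.0), a distance of √(0.0² + 0.5²) ≈ 0.5.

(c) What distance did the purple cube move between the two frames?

2.5

From (8.3, 4.2) to (8.8, 1.8), the purple cube covered √(0.5² + 2.4²) ≈ 2.5 units.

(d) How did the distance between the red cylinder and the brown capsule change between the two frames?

-0.9

They were about 13.7 units apart before and 12.8 after — 0.9 units closer together.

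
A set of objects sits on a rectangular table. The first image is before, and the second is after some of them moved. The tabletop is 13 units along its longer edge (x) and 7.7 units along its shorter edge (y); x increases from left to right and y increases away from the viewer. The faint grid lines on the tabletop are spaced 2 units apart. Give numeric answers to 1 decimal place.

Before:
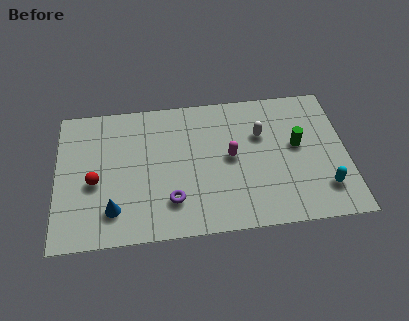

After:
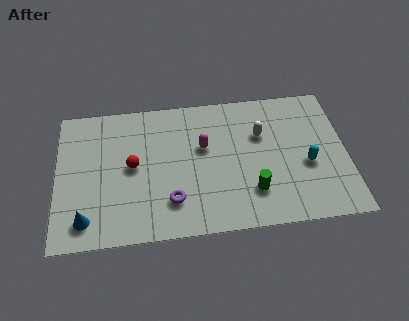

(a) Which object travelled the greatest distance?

the green cylinder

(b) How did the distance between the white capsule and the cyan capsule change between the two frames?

-1.5

Before: roughly 4.3 units apart; after: 2.8. That's 1.5 units closer together.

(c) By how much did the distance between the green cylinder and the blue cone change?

-1.3

Before: roughly 8.7 units apart; after: 7.4. That's 1.3 units closer together.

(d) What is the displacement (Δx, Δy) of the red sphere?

(1.7, 0.7)

The red sphere was at about (1.7, 3.3) and moved to about (3.4, 4.0).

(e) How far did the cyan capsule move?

1.6

The cyan capsule moved from about (11.9, 1.8) to (11.2, 3.2), a distance of √(0.7² + 1.4²) ≈ 1.6.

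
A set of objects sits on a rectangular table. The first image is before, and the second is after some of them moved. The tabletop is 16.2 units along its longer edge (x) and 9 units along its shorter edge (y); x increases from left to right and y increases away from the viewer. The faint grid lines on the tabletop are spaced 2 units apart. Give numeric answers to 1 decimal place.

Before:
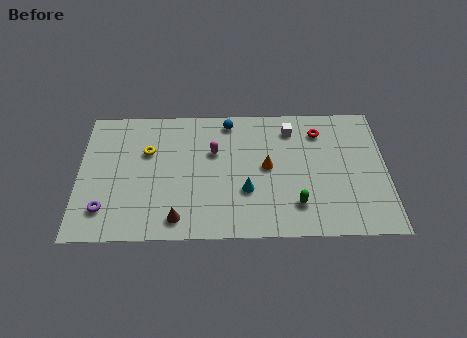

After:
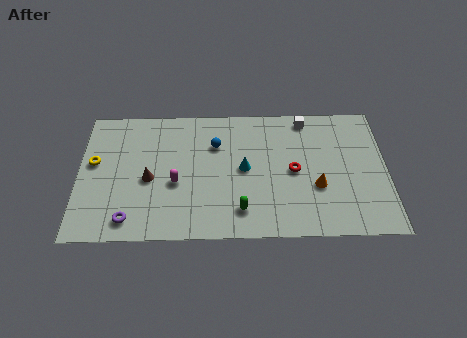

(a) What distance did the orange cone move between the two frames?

3.0

The orange cone moved from about (9.9, 4.7) to (12.5, 3.3), a distance of √(2.6² + 1.4²) ≈ 3.0.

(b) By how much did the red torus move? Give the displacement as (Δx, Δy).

(-1.4, -2.7)

From the two frames, the red torus sits at roughly (12.7, 7.1) before and (11.3, 4.4) after.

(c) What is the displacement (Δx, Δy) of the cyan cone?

(-0.1, 1.5)

The cyan cone started near (8.8, 3.1) and ended near (8.7, 4.6).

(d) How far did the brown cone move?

3.1

From (5.2, 1.3) to (3.7, 4.0), the brown cone covered √(1.5² + 2.7²) ≈ 3.1 units.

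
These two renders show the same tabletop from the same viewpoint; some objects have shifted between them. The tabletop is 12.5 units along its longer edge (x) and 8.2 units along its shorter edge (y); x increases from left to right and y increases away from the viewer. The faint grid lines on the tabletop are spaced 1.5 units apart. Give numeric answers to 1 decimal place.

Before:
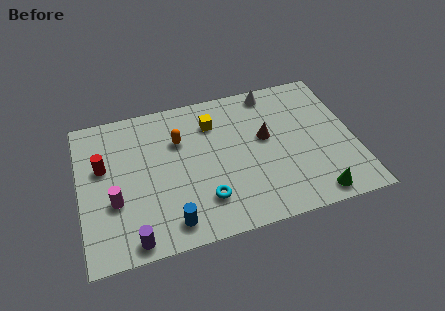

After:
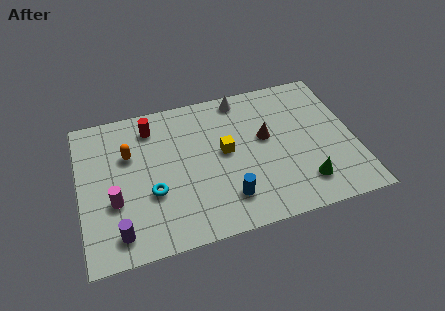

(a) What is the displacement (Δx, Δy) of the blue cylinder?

(2.6, 0.6)

The blue cylinder was at about (3.9, 1.2) and moved to about (6.5, 1.8).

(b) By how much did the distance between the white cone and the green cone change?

-0.5

Before: roughly 6.6 units apart; after: 6.1. That's 0.5 units closer together.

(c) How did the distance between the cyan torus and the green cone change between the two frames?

+1.9

Before: roughly 5.0 units apart; after: 6.9. That's 1.9 units further apart.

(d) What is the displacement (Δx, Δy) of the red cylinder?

(2.3, 1.7)

The red cylinder was at about (1.1, 5.0) and moved to about (3.4, 6.7).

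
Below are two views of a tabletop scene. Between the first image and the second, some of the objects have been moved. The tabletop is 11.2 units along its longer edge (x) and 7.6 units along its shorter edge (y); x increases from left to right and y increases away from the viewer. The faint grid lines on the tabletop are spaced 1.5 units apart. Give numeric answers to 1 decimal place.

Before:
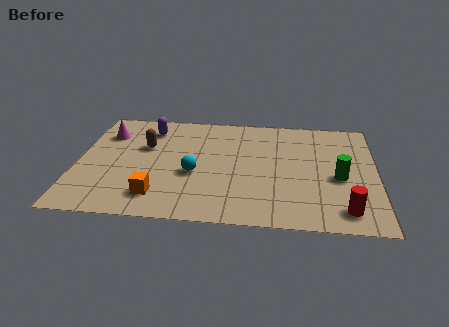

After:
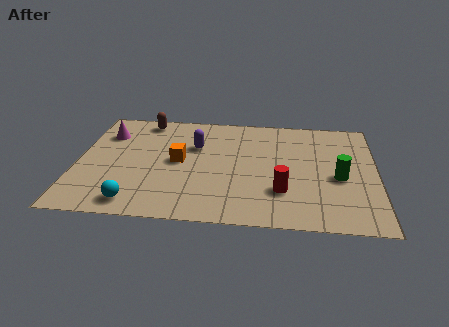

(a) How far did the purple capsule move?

2.1

The purple capsule moved from about (2.6, 6.1) to (4.4, 5.0), a distance of √(1.8² + 1.1²) ≈ 2.1.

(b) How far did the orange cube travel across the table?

2.5

The orange cube moved from about (3.1, 1.5) to (3.8, 3.9), a distance of √(0.7² + 2.4²) ≈ 2.5.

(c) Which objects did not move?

the magenta cone and the green cylinder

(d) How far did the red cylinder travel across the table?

2.5

From (10.0, 1.2) to (7.7, 2.2), the red cylinder covered √(2.3² + 1.0²) ≈ 2.5 units.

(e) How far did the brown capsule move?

1.9

The brown capsule moved from about (2.5, 4.8) to (2.4, 6.7), a distance of √(0.1² + 1.9²) ≈ 1.9.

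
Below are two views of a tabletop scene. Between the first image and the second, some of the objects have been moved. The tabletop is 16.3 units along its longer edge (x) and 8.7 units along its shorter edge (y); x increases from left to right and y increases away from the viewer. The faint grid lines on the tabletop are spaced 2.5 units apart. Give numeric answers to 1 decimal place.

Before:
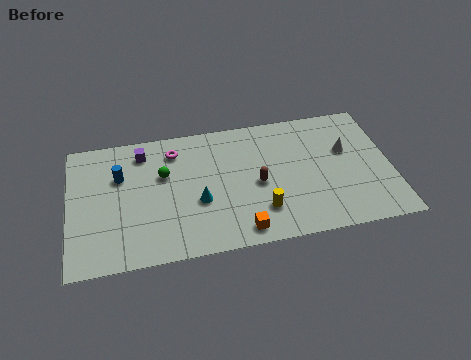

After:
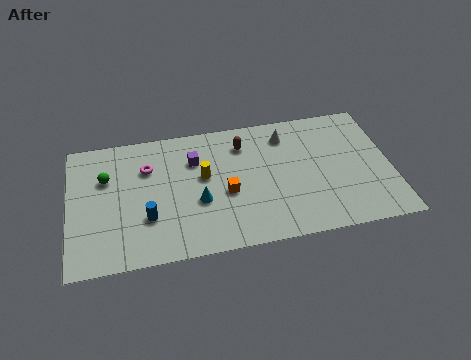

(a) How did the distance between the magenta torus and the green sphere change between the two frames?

+0.5

The distance was about 1.6 in the first image and 2.1 in the second, so they moved 0.5 units further apart.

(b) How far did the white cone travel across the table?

3.4

From (14.1, 5.4) to (11.1, 7.0), the white cone covered √(3.0² + 1.6²) ≈ 3.4 units.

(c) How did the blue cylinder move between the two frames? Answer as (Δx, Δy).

(1.3, -3.0)

From the two frames, the blue cylinder sits at roughly (2.6, 5.8) before and (3.9, 2.8) after.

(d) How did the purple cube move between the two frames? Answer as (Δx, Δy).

(2.6, -1.0)

The purple cube started near (3.8, 7.2) and ended near (6.4, 6.2).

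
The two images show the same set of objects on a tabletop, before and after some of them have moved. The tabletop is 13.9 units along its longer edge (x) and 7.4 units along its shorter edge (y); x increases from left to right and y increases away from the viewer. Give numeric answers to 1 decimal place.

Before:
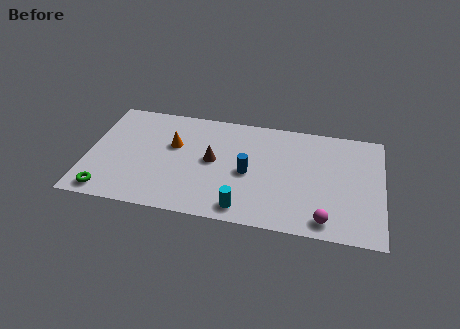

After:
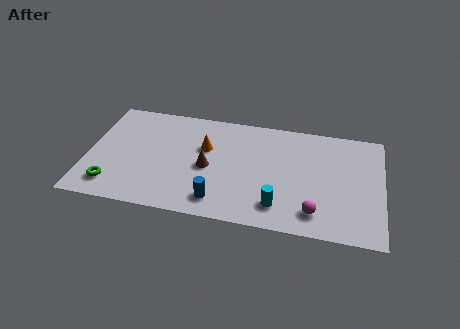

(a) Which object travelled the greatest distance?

the blue cylinder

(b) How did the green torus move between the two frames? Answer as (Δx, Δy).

(0.2, 0.5)

From the two frames, the green torus sits at roughly (1.1, 0.9) before and (1.3, 1.4) after.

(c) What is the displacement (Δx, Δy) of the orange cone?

(1.5, 0.1)

From the two frames, the orange cone sits at roughly (4.0, 4.6) before and (5.5, 4.7) after.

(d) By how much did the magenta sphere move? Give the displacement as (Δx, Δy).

(-0.5, 0.4)

The magenta sphere started near (11.3, 1.0) and ended near (10.8, 1.4).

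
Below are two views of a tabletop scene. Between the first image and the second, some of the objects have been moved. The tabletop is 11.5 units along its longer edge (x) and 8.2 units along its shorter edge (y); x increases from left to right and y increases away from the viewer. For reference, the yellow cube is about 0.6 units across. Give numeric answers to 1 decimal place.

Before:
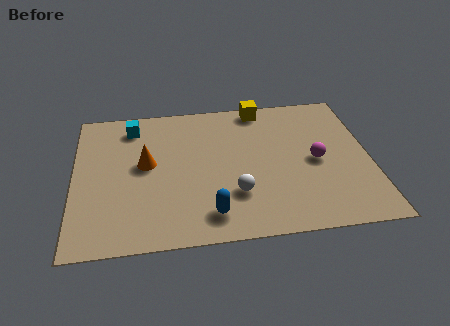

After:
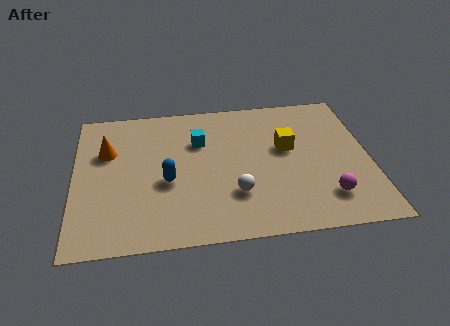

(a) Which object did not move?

the white sphere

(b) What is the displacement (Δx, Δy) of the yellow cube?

(0.9, -2.6)

The yellow cube was at about (7.4, 7.4) and moved to about (8.3, 4.8).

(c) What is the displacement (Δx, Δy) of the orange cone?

(-1.5, 0.9)

The orange cone started near (2.8, 4.5) and ended near (1.3, 5.4).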